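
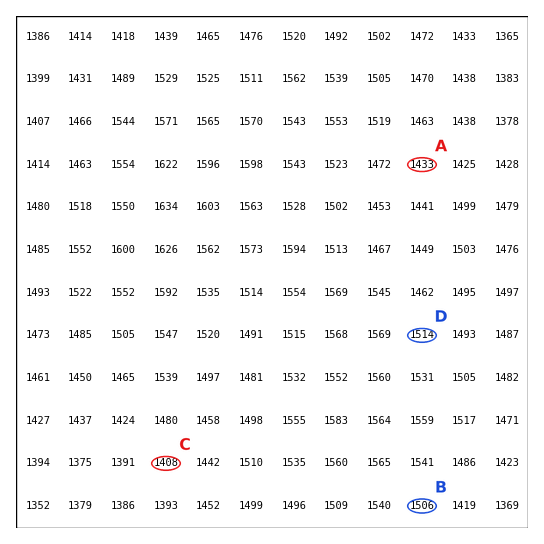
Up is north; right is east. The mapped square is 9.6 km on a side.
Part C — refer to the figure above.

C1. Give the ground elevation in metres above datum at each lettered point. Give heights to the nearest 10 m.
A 1430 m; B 1510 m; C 1410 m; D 1510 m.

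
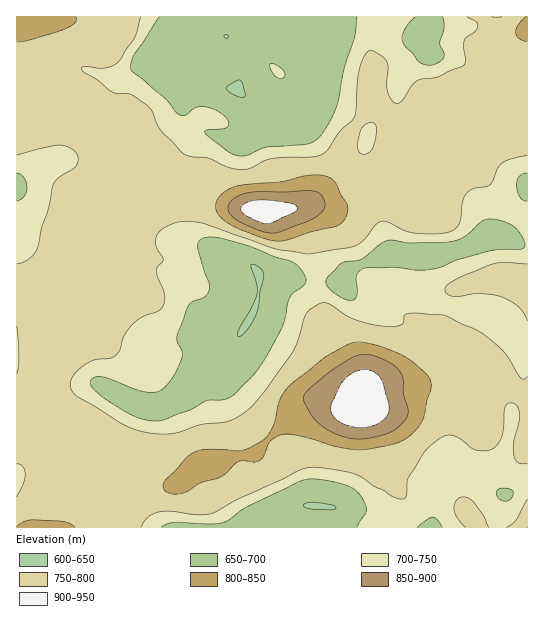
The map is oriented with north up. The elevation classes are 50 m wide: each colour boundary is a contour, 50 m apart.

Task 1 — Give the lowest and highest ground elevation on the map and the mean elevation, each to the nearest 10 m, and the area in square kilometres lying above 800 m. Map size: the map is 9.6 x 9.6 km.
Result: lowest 650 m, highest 920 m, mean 750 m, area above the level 8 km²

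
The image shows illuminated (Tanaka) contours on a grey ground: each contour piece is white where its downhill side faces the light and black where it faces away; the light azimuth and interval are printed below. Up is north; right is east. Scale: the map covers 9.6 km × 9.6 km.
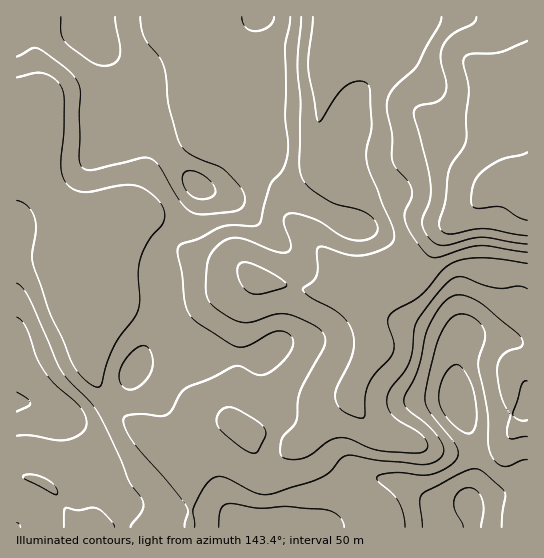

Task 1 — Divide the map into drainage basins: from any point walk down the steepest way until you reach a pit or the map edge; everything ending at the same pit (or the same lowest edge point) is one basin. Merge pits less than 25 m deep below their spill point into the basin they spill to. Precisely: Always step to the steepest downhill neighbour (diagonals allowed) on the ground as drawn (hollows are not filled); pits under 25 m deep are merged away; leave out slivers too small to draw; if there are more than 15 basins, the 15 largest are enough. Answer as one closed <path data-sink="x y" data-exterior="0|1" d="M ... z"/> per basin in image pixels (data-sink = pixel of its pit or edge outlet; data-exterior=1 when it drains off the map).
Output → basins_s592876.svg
<path data-sink="527 182" data-exterior="1" d="M527 16l-511 1 1 22 6-3 39-4 19-5 8 0 12 19 31 35 1 9-8 24 25 11 7 6 18 30 24 26-2 12-8 19-21 20-7 11-2 9 0 27 4 22-2 12-37 70-11 11-19 13-16 6-13-2-38-14-11 0 1 125 511-1z"/><path data-sink="90 301" data-exterior="0" d="M89 27l-8 0-19 5-39 4-7 3 0 363 17 2 24 11 17 4 20-6 19-13 14-15 34-66 2-12-4-22 0-27 2-9 7-11 21-20 10-24 0-7-24-26-18-30-7-6-25-11 8-24-1-9-31-35z"/>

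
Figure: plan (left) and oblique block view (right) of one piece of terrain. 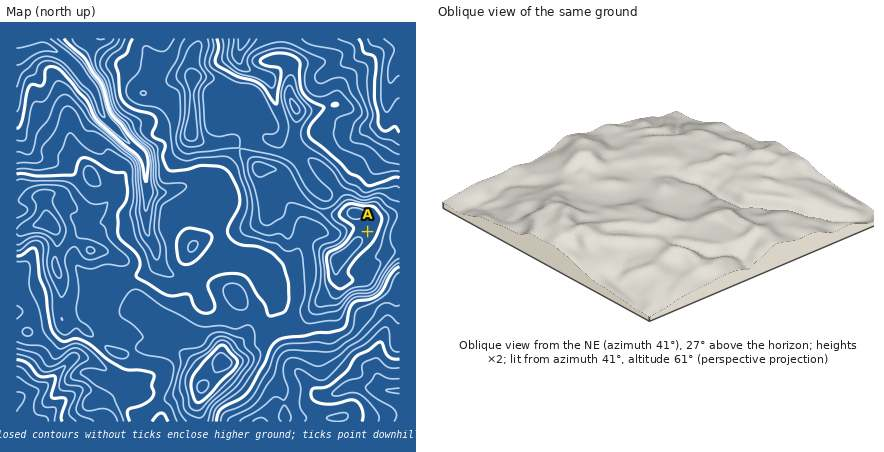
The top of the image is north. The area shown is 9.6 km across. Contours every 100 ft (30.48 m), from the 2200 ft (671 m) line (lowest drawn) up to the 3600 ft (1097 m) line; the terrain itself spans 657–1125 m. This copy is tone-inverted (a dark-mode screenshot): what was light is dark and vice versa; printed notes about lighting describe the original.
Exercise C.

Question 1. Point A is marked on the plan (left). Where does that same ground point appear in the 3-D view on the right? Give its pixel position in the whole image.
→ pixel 563 226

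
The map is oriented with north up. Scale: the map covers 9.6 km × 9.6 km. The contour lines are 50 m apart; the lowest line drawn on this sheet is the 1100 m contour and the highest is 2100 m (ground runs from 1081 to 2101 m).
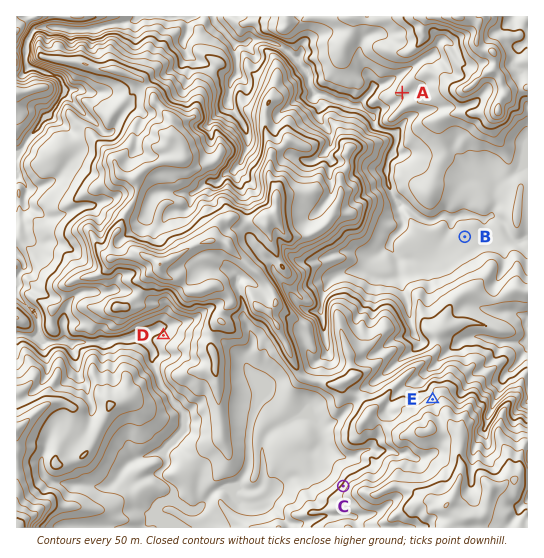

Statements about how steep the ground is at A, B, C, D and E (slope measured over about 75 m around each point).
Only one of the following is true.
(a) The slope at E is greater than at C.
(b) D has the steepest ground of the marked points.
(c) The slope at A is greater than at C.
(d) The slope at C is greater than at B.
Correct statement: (d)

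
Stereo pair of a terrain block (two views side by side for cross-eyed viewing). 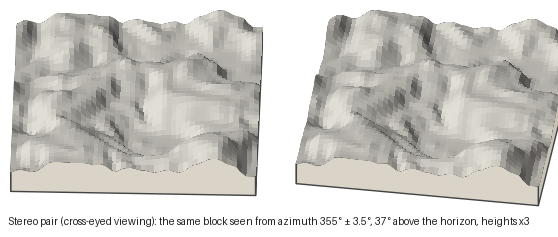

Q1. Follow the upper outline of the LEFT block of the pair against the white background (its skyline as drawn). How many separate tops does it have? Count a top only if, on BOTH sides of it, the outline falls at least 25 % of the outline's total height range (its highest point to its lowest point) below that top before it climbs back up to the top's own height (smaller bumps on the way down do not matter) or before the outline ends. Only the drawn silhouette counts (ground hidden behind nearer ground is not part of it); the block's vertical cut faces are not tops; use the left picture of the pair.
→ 0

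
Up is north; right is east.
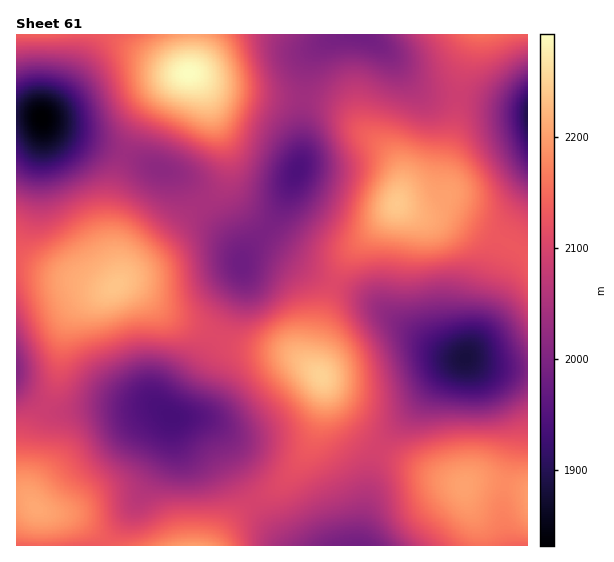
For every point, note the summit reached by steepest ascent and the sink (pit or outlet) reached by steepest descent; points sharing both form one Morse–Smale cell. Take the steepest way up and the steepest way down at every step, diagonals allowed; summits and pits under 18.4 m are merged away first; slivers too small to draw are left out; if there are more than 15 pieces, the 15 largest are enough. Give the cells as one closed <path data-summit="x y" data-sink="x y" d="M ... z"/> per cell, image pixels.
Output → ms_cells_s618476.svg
<path data-summit="189 73" data-sink="42 119" d="M193 34l-176 0-1 81 23 2 11 9 19 9 49 16 39 18 16 4 12 6 18 24 7-4 13-14 4-10 1-14-3-14-17-50-8-14-11-10 4-21z"/><path data-summit="115 285" data-sink="42 119" d="M29 115l-13 1 1 147 78 24 15 2 9-6 27-24 48-49 9-6-11-17-11-10-24-8-39-18-49-16-19-9-8-8z"/><path data-summit="397 204" data-sink="465 359" d="M398 205l-50 51-9 16-4 12 32 14 35 27 44 29 12 4 8 0 25 9 36 2 1-114-75-40-34 0z"/><path data-summit="321 376" data-sink="171 416" d="M218 337l-3 0-36 58-8 16 0 5 32 5 13 11 19 41 16 27 4 2 24-16 10-10 18-24 8-16 6-23 3-16-1-18-12-12-18-12-59-10z"/><path data-summit="397 204" data-sink="298 171" d="M313 99l-10 1-2 60-4 12-20 43-29 36 11-6 8 1 47 29 20 8 14-27 48-49 5-19 0-11-9-21-27-23-20-22-12-6z"/><path data-summit="115 285" data-sink="171 416" d="M122 283l-37 18-13 12-7 15-8 52-12 25 2 4 7 2 19 0 13-2 52 0 13-3 20 9 8-20 37-59-50-22-27-23z"/><path data-summit="35 508" data-sink="171 416" d="M151 406l-13 3-52 0-13 2-19 0-9-4-12 21-4 15-2 48 5 13 9 7 34 7 32 24 30-41 23-38 7-16 5-30-10-7z"/><path data-summit="465 485" data-sink="465 359" d="M466 358l-13 7-16 14-21 28-31 32-5 10 57 28 26 9 10-4 22 0 32 8 1-121-37-2z"/><path data-summit="397 204" data-sink="362 36" d="M361 34l-14 0-14 4-11 5-10 10-7 18-2 28 22 3 16 7 51 47 9 21-3 28 9 2 22-1 9-5 5-6 1-27 9-35 6-36-25-2-12-4-15-14-12-17-14-14z"/><path data-summit="321 376" data-sink="465 359" d="M338 285l-5 0-8 22-10 41 0 17 17 35 16 24 14 14 17 11 6-10 31-32 21-28 16-14 11-6-21-6-76-55z"/><path data-summit="189 73" data-sink="298 171" d="M195 75l-2 1 7 7 8 14 17 50 3 14-1 14-4 10-19 19 32 40 6 17 6-12 29-34 23-50 3-65-2-2-22 0-49-7-15-4z"/><path data-summit="193 545" data-sink="171 416" d="M174 417l-3 3-7 35-27 46-30 42 4 3 103 0 19-27 20-16-18-30-19-41-13-11z"/><path data-summit="397 204" data-sink="527 116" d="M462 97l-3 0-2 4-2 26-11 41-3 29-16 10-24 0 18 8 34 0 74 39 1-142z"/><path data-summit="321 376" data-sink="359 545" d="M323 381l1 16-3 16-6 23-8 16-18 24-10 10-26 17 18 25 16 18 73-1 9-68 10-28-17-11-14-14-16-24z"/><path data-summit="115 285" data-sink="298 171" d="M203 203l-9 7-48 49-26 24 19 8 27 23 49 21 21-38 5-14 2-14-2-13-5-12z"/>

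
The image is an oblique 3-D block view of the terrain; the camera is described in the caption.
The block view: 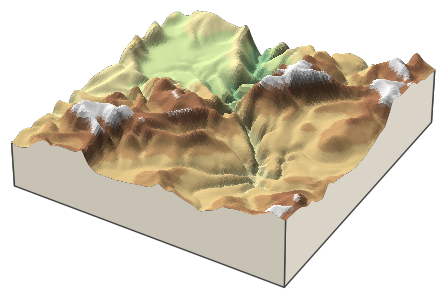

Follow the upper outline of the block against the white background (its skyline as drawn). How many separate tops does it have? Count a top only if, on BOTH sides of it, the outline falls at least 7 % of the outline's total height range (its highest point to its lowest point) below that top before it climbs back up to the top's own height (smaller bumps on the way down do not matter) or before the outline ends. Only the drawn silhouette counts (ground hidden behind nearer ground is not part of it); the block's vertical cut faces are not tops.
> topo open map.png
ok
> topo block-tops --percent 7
3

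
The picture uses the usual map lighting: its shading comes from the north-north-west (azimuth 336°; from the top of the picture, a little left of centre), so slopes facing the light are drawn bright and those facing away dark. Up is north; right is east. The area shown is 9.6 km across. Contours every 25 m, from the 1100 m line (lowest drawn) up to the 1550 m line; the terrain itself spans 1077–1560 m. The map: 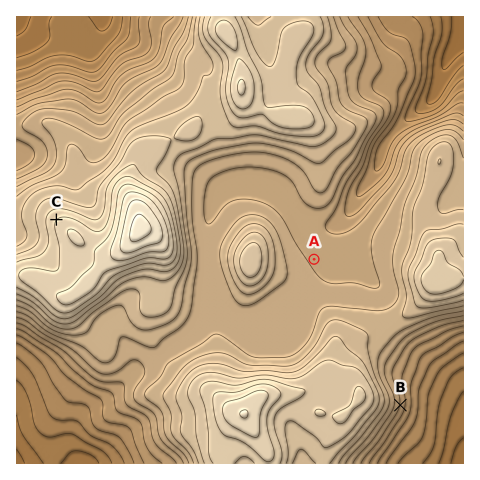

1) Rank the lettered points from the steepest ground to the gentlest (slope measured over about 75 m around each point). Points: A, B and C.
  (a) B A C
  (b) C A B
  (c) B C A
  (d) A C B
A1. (c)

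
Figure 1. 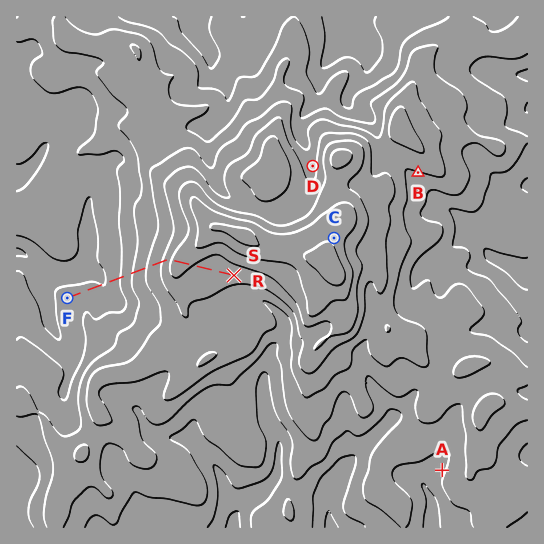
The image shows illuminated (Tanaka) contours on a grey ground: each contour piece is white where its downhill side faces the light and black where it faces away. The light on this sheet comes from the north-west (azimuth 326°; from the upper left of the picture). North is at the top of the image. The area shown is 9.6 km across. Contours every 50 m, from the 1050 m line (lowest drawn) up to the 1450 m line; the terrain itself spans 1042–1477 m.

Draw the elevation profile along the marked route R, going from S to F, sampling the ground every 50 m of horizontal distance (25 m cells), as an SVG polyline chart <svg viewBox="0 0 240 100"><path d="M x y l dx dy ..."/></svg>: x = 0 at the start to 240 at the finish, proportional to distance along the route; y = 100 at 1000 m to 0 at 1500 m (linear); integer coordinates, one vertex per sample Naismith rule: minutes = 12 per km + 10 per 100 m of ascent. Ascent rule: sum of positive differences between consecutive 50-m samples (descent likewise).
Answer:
<svg viewBox="0 0 240 100"><path d="M0 34l4-1 3 0 4-1 4 0 3 0 4 0 3 0 4 0 4 1 3 0 4 1 4 0 3-1 4 0 4-2 3-1 4-2 4-2 3-1 4-1 3 0 4 1 4 2 3 3 4 3 4 2 3 3 4 2 4 3 3 1 4 2 4 1 3 2 4 1 3 1 4 2 4 1 3 2 4 2 4 3 3 2 4 2 4 2 3 2 4 2 4 2 3 2 4 2 3 1 4 1 4 1 3 0 4-1 4-1 3-1 4 0 4-1 3 0 4-1 4 0 3 0 4 0 3 0 4 0 4 0 3 0"/></svg>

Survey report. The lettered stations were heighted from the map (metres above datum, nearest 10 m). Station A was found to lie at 1140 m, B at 1250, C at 1440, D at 1290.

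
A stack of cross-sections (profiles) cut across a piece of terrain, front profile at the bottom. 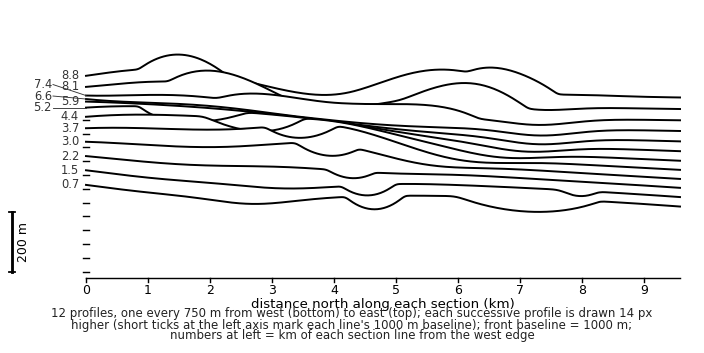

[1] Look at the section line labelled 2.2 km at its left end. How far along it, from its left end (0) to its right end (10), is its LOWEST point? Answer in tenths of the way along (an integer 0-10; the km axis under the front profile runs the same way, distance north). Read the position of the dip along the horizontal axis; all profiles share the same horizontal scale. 10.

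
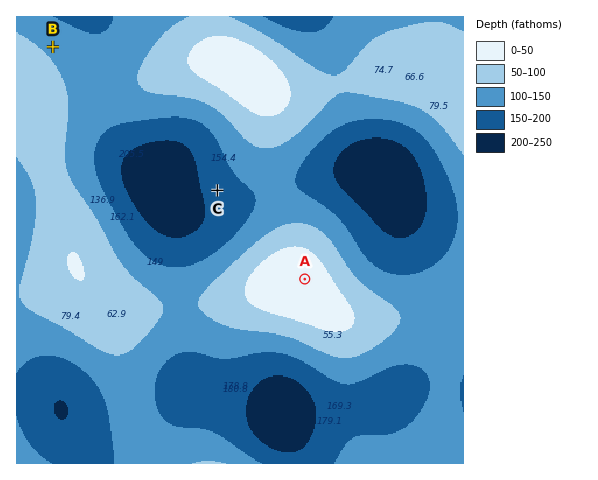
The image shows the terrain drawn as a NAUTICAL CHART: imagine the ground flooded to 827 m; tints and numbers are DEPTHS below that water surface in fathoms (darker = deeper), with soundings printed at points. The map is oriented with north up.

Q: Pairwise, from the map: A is higher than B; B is higher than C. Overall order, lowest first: C B A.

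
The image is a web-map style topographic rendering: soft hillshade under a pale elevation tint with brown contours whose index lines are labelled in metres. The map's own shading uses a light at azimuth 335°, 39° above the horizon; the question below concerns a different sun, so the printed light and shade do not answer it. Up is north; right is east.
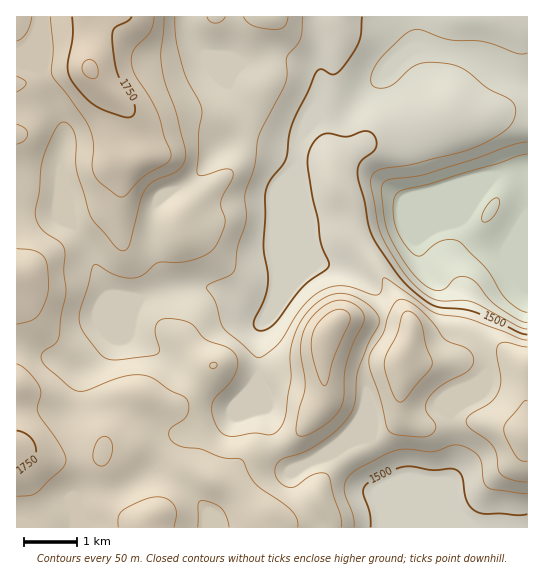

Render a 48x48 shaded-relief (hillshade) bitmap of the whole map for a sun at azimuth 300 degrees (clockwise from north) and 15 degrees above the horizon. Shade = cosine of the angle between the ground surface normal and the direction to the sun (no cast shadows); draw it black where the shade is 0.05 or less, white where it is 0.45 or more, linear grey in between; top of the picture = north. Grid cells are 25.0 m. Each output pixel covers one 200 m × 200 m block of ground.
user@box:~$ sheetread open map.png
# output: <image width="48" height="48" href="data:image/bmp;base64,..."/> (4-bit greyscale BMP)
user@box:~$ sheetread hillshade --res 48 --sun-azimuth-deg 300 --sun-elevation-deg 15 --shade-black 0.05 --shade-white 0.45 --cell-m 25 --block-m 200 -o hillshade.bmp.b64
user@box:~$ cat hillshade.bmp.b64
<image width="48" height="48" href="data:image/bmp;base64,Qk32BAAAAAAAAHYAAAAoAAAAMAAAADAAAAABAAQAAAAAAIAEAAATCwAAEwsAABAAAAAAAAAAAAAAABEREQAiIiIAMzMzAERERABVVVUAZmZmAHd3dwCIiIgAmZmZAKqqqgC7u7sAzMzMAN3d3QDu7u4A////AIh3d4mruoZEVomZiHZmZTI2iIiIiId3d3d3eJmqu5dUVomZmHd3ZTNGiIiIiId3dmZmeJmZvLl2Z3iIiIiZZDNXiIiIiZhmZlVFZ4iImrqHeHd3d3m6cyNXiIiIial2VVQ0Voh2aJmIiYd3Zmi7lSI1Z4h3ibuoZWVEVoh2VniImYh3ZVaKqFMjRWd2eKzKh2ZVZ4h2ZWeImZmYZVVWiIZDM1ZVV5rMqHZVaJmHdmeIiImph4ZDR4h2REVURnmrqXdmeamHd2d4h3i7qbpzE2iIdlVUVniqqYdmeaqYd2d3dlabu822ICaJqGZmaJmrqndmeJmYd2Z3ZTWJmt7ZUQN5uWVniaq7umZWeJmYh2d3ZDR4ic7rhBFquVRXiJq8u1VWeJqpmHd4dTJHib3slSJaylM2eIiru1VmeJu7qYeJh0IliaztlSJqymM0V3ibu2Znd4q7upiaqGMkeazdlBJrynVERWeau2Znd3iaupmaqoU0er3tlBFs23VVZmeau2ZmZmeJqpmZmphVi979lRBL7YVWd3ibu2ZVVmd4mqmYiIh3m+//piAo76VGiIiqqmZURWeIiamYdmdmiu//xzEEvsZGiZmZiGZDNFeIiamZhlVmeL//+2MknsZYqpmHd2ZDM0eIiZmZh2ZmZ53//6ZWrbZpy6h3d2ZDM0Z4iIiJmHZmVorv/9l5vJVqzKdmd2VDNEVndmZ3h3ZmVnit/sqaqFR6u5ZWd3ZDRFZ3ZVVWZmZmVniJu7qqhTWKqoZWeIdTNGeHZVVVVVVVZniImZmpUjaaqYdniJhlRGiYZWd1VVREZ4iIiZmXMkeqmHd3iJmHZWiYVWiGVVQzV4iImZh1IliamHZniIh4d4mXVHmXZlQzRoiImZhiE2iJmIdmeHdniZmXQ3qoZmUyNoiImZdBA3iIiJhlZ3ZniaqXQmq4dmZDRoiJmYdAA3iIiJl1ZnZWirqXQUi6hmVDRoiJqXYwA3iIiImXZnZWirqXQBWJmGQzNniJqXUgEkZniIiYZnZWm7qHUQE1iZYyJHiKqXUhIzMzVniIdmVWm8uYZBERSKljJGeKqXUyMzMhEjVndmVGnMuphlQhFYqGRFeKqXZURVVDIREjRVQ1i8ypiGVCJGiHVFaJqYh2ZmZmUyERI2U0e8uoh2VDNGd3ZFZ5mZmHd3d3dlQzM3ZEerqYdlVERWZnZEV4iImYd4iId2ZVVYdleqmHdVREVmZ3ZURoh3iZiJmZh3dmZndmiqh3ZVVVVnd4dURXh3eJmZmZh3d3d3dnmph2VVVVZneIhkNGd2Z4mZqpmHeIiHd4q5dlVVVVZniJh1RFd2VniZmZmHeIiIiKzJZERWVVV4iJiHVFd2RXiJmZmIeIh4iL3adDRVVEV4iIiHVFd2RGeImYiIiIh4iL3bhTNEREZ3eHd3VFeGRFZ4iIiHeId3iKzKhlMzI0Z3d3ZmVEeHVFZniId3d3d2eKuph2UyEUeHZ3dlQ0eHVFZneIh3d3d2eKuoiHZBAViHZ4h1MleHVVZneIh3d3dw=="/>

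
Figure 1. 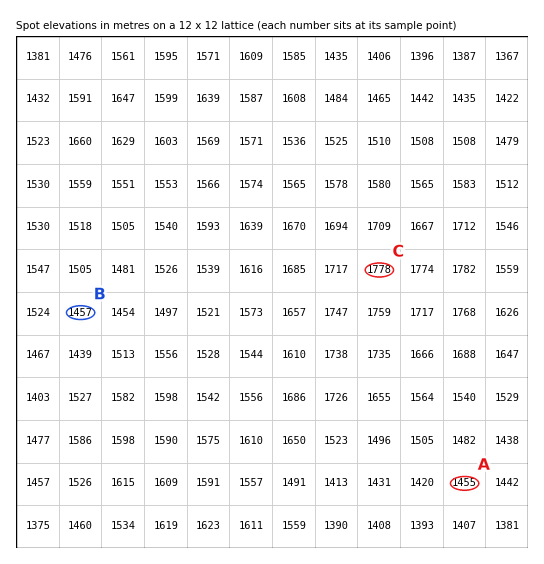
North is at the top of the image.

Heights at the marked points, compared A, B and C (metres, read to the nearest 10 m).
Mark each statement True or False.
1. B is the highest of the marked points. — False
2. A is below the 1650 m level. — True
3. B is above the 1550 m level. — False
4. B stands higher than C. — False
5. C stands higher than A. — True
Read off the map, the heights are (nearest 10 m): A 1450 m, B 1460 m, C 1780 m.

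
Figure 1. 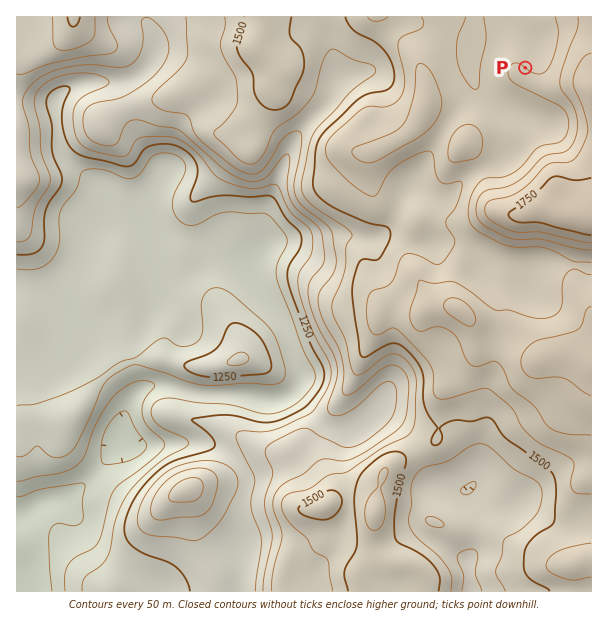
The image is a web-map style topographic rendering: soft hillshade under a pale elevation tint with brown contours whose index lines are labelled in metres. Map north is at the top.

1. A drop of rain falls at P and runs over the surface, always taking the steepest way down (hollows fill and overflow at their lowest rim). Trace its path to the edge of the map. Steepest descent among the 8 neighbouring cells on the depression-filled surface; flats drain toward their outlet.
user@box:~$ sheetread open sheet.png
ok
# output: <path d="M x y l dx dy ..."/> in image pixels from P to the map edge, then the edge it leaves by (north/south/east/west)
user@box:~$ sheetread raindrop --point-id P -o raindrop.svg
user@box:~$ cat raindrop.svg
<path d="M525 68l9-9 0-20-18-16-37 0-3-3 0-3"/>
exit: north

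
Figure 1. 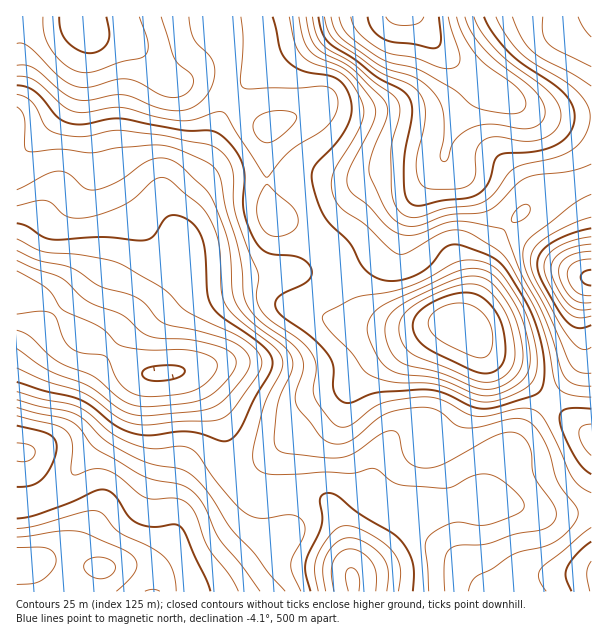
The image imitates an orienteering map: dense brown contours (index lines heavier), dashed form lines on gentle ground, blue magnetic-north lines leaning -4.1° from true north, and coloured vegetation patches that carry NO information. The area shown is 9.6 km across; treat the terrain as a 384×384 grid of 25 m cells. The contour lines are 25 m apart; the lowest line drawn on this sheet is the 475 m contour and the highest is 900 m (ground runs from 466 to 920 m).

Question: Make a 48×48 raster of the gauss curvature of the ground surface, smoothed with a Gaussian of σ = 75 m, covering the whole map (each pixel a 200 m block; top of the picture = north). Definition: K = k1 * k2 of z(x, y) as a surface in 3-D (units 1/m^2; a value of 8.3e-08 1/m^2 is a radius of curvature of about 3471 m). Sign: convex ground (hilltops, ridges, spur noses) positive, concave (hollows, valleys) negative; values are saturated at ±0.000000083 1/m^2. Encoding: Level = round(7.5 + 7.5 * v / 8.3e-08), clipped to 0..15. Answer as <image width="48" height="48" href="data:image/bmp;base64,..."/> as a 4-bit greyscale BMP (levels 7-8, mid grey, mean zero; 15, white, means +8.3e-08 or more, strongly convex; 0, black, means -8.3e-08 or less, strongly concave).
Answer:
<image width="48" height="48" href="data:image/bmp;base64,Qk32BAAAAAAAAHYAAAAoAAAAMAAAADAAAAABAAQAAAAAAIAEAAATCwAAEwsAABAAAAAAAAAAAAAAABEREQAiIiIAMzMzAERERABVVVUAZmZmAHd3dwCIiIgAmZmZAKqqqgC7u7sAzMzMAN3d3QDu7u4A////AHd3d4mHdniHeId3dmeZmYd3eIiHd3d3d3iHVr63VniHeIeHUzjv24d3eIiHd3dmeImHVr7IVniHeHd2Ujn/+4d3eIiHd3ZmiXiXZniHZnh3eHdmdmfP2XZmeIh3eHd3iHd3d2Z4d3d3eId3m5U2d2VFeHeIiIiZd5h3eIeJiHiYeId3m6QBV3ZWd2eIh3iqdpmHd4iIiIq4d4iIeHU0eId5l2eIiImYZXdnh3iHd4q4d4iIdmiHiIeJh2eJmIiHZnZXmHiHZniHd3d3dnmXd3Z4dmeJiId3d4hmh3mXd3ZXiHZnd3iGaId3d3iId3Z3d5qHZViHeHZnh2Z3h3d1aIeJiHh3d3d3d5y4ZEZ3d3iHdmaJh2eHaHeKqId3eImHiZzKdUZ2ZnmXVmeJh2aJd4d5mHd4qqqIqXmqqXZmZomWVWd3d3eaiJh3dkNHvLl4qXd5q4d4d4h2VWd3Z4iJh5qImVEEi5U2mHiHiHiamIh3Zmd4dniZdnma7pIUZjABeHiHdleruYmZh3d4h3iZdEZ63ZaKhAAAaHd3dUWbypq6mIiHd3iIZDVmd3nv5xAEqXd4h0Rpqpq6qqqYdVZnZVeFRWn//HQ3yneJmGVWeImqrNypdUVnd2iHZ3i+7KdnmXd4mYZVZ3iYm9yXZVZ3d3iHiYiaqphkNmZ3iZh3eId3d4iHZWd3ZmeIqpmrqYhRAmZmeIiHiIdmU0e8mHd3ZVaK3sq9yphQAGZmZ3d3eIh1M1ndqYd3dTRq7+zMyphkJHZnd4h3h3d2RYqpiId3ZDNHrMzLqYiL/XaJiIh3h3d3Z4dmeHd3ZWiZh4rMl3if/3Z3dnd3iId3d3VFiHd2Z5zdpUaZZFnP/3h3ZneHeId4iGQ1iHd3eImqhBE0AAbP/nqod3d3d3eImGVnd2eIh3U0eFNEAAFquWiph3d3d3iJqXeqhmd4iGIBbel2IANFVmeIiHd3d4iamIrcl3Z3iGV3e+kyNXhlVmd3eId3eIiZdpu6mId3h2n+hoYgSKl2ZneIiIh3eIeHVZqIiHd4dlnbZHmFaah3d3d3iIiHeId3Vndmd3d5hleYd63ZeJh3d4d4h4iIiZh3eHRFd2Z5l3d4mry4Z6l3d3d4h3d3eah3moQ1iHVoh3eJqpiGRYh2Z2Zohmd2aahnmoZmiHd3d3d5mXaJZXd2ZlVXdmiHaJdnh3m5iHeId3d4d2V6l4mHZnVWd3iYd4dmVGrLh3iJh3d3dmVoiJqodpdVd3iHd4h1M1iqh4mZmHd3ZmVXiJqpdrt2eIdmebuWQ1d4h4rKdmd2Vnd5qpmYZpqHiIdmeby4Zmd3d4z+YjV3VXeL3Kh3ZmZ4mYd3d4q5d3d3dmz/cjVnZVVpqodmZ0R5mYh2ZmeId3d3ZCb/hphmd1I1Z4h3d0N5mZhmd2eHd3d2UgBYaMtmiWNFaKuoeFR5mZh3iHiHd3d3UgF5isp2iGVnibuod2V5mZh3iIiId3iIdTfvu7mHdmaIiImHd3d4mId3d4d3d3eIh2nMmJmHZmiIh3iHdw=="/>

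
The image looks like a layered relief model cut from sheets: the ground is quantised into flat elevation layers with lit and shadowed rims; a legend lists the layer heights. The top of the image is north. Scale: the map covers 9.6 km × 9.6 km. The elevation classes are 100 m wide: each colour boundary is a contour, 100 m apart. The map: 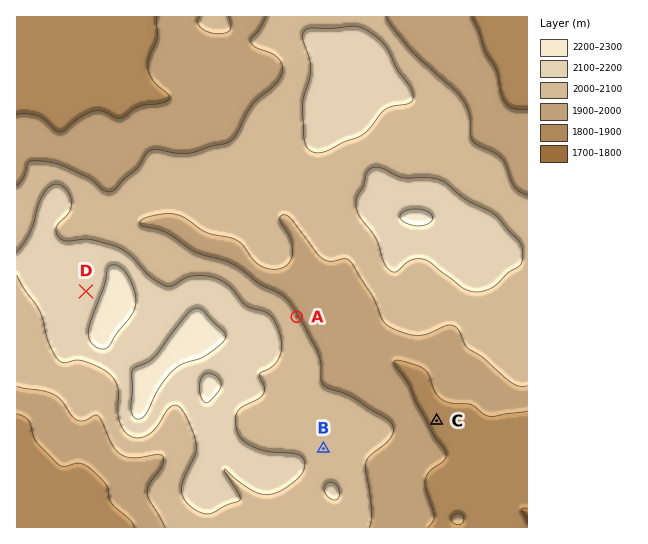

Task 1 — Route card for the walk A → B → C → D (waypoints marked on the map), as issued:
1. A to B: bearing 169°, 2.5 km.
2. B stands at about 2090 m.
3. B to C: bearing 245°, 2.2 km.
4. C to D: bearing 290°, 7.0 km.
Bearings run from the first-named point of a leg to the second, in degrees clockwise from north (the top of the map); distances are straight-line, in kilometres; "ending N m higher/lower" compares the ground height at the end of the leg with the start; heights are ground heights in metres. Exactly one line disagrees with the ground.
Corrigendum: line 3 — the bearing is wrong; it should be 076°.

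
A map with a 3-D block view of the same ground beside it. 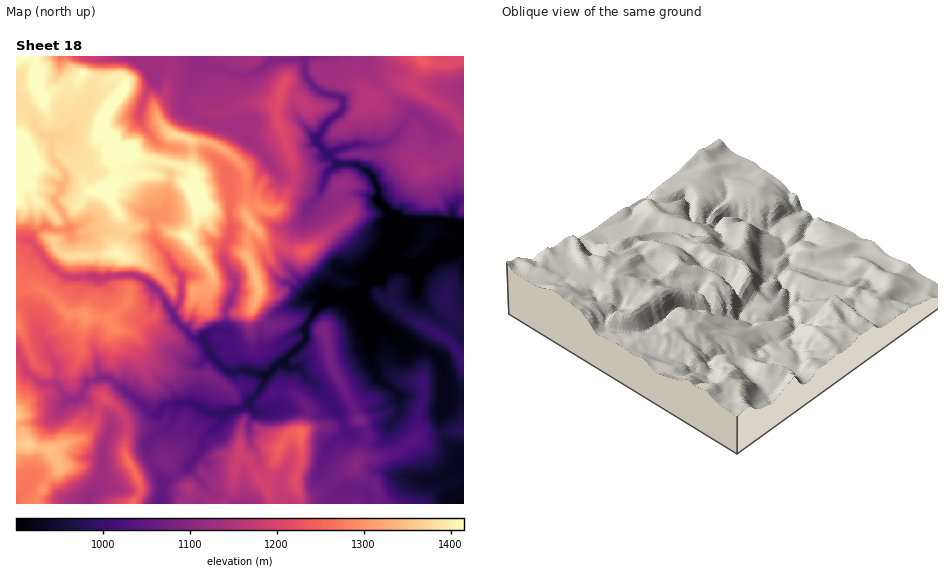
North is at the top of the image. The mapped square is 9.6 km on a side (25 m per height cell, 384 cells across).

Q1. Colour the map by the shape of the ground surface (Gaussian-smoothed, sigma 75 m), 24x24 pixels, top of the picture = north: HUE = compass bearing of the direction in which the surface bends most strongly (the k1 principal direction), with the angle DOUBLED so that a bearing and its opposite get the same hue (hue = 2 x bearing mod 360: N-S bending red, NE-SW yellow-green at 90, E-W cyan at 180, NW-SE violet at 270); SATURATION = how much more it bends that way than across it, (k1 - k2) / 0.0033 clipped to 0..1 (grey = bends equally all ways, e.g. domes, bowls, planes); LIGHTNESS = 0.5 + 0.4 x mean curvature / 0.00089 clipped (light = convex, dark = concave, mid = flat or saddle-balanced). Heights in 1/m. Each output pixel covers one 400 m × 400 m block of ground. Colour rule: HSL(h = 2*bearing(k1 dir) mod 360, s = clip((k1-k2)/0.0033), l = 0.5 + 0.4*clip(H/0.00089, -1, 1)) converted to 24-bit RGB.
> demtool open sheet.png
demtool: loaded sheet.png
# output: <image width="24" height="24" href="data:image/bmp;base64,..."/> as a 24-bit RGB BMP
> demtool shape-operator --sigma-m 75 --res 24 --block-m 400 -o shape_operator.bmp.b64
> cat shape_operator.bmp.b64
<image width="24" height="24" href="data:image/bmp;base64,Qk32BgAAAAAAADYAAAAoAAAAGAAAABgAAAABABgAAAAAAMAGAAATCwAAEwsAAAAAAAAAAAAAaHmK1KGOPE8zS3NfUp2QQm2i9dO0GitQbm6qjruxfF2fp314YEtrjLR6i16EY9RscmGJcIaBj2mEk7+WYm6gfXKlo2uUhHSEZnlklU9i2bjHariuOV1wc0Zt2ffUPRtNRZ5hq06CemaauZ6QWoWfpXBmV5aB0Mk1TlF3m3eTeaZ+m5RQVEc8amhPaH1deHiNkYxia6atr8GLrXVQICpUquGuj8Axe1aPnoiOOW1jim+yxpW5WGqttH6NTXKG6OSwJThReJGYvZyvpYu/ooa3eYySeJ6RZW14rdXQRX+216zY4sPdKDtupcxplz5vV4B2jHmBlneMN2hOuXJVXy+yrb7U06vj8e7ZLzlfTHVYnZhQTn91lWqXwqm0amGhnWydor9xKUQ4OGA5rXp5ulGKVbdbfHe4Y0qDdIyYf6Cei1NEJXRGg+dfTV0eU38m6XVXg0awdzmGwN+3e1CHSGhtwb+KQkBin5R8waGZiWCYN2JESF0p17Kpi9W/RhgsmppVUXE8a1E6l2lrhsB4EEgtuIGWWX6Ak8OUeEZ0irBmZat8dXeqTEFnwq+CTl5/fZBqpIJSg0U0lkiQMJhNfZ4jRhIXcpmCjq+KfISgb3mkoMrHbo/GvnnHMnuHmay8fURZdExgq9iqaH2GZTlSd2yrsMunXFOPolhanDpvi766Yk6Iz7CpTTmId6maf6OKfZyQlm50R55nmC4whD8zilc9TqJAMFoglViUqMCQeqt2aFNuYmWSaIV2nqN5gkN0uZhsWLdsa01wdo6Bs6OGZU+Mm59/e6Z7gGR3grWXa61EVzZvgXOWrZJtnXNnS7eoGi9v1t+taYl1VU5pepJ1d2NoaU4/j1lOfcaleamtaFx6lnd4pJWFY4OclLSvnnWVhbmUiA562iUMGlMPJREOs9gyP6GNxZnYBT9j7evejGumX1N2fVxYgFNjmMXHfaq5hV9fg1tiaGR8irqph4mucG2OpXqMgKqM0qBzHAAz8eDa8O3bAB1/9dbcMp5sEUIYpzWlQ4Qjm01hcUJypH6LjsGqbVeElmRqepaKeniWkrKvb5OicJ+odVmpnJvG2buoMwAeQP/659235tG+BRIu49SewerjzzTVLVAsXF89r7NUM5CZg4DFvq6fNTptqKaadXWbe4yDjlNHVBsPWFUVR0EOU1cBdFsA0frsVhRUX20v3PbQIggr0Pa/mCpehiyHy7F5J2tPa3hMiYpYLFtAtJNDGFEyrpWssomsmH9xZhVW1/TvvLHilpDSxdHhqr/Kdj9pXzZZrOSwtDlKJDWX4+erp0qDOEDJ7dvwu3jIOHdadI5+ZYaLVV6tyZm/KHMkaXUnPDYfK+ZLgHApfWxMfYdrkYRVs5pjOip/pLza3ayTspRBFyo10rl9X8OGNWg4TWVJ2Zm7y5C6QHZTYYp7TER7h49wpX2cjGGwfIu3f87Ioj7OYqxnalhSqdGddldJTmNyUDxCwJN4x9rAGBprx+ClzV2+kcq6LElRfYNtwpWozc3oViOkWC0kpXE3iqYwJYTRcp+alLB3PVaKtoeji5q6qYltenpeX29XQzZRyeHAkL+GLyZRnKx2Ypxyx3iSS3iGNzeXna1uzbFhHAgrwaa/k7Orv5m7QmORnIpxh5RePEtwh6V4fXFXpXZ6qoGygn66QYefu9OqlVKdVj5ghc1/ckigkFNEsKeTEl1k6N7t0zuVTBBQjamRnKmfjoWceneZmruwZFycdWGdgnKEjWSNrrCAcrqagpvPTWbKxrNXSBovr+ndmIHMSiBGrsSZi7OgbR93qm8ApRz0ksPXj6Gjg5SDhnmJln+Ws6GKbENndIRtb2OAba17e9Ws1JLPKQobivPt0ub5pcj0lyoyWCs8gmqHusyikIo4jBKcisI7U2knWXtFWodalpODdGh4knZlhlxVl3VpdH+FXW5318aeZoc2FQ0m0/XRPHAlLRoQZEQtfm1gZGFskJhpoLx0tjVwDmhG202erI+qh4+WYISBhnRddFZYiK2Zd1p0pbmUaW58b396WpJv67u9CSot5fCpWzZbdn6LfH2IgnmQfneijIu2rV9zm87JyXrhBQoww7qZiIiVgVhsYJOTjbu1cn2Lbl+Uebd1hGKsioixd4q3xNjpwcTtMxtCnnV2bnZ7gYeGeIyEZH91ZGeN49XLWBtltzpNf6TAgqSKhWR+hH+jrqVwaGJLaG1TUaF/sceIFG5NZdIMPHAJurkTWA4ec2R5k455cHJ7hXhuiGppk5ptMWVBurQ1VyB3oKR1hnxyem5uiWyCimF5tJWRfYOmkoGr"/>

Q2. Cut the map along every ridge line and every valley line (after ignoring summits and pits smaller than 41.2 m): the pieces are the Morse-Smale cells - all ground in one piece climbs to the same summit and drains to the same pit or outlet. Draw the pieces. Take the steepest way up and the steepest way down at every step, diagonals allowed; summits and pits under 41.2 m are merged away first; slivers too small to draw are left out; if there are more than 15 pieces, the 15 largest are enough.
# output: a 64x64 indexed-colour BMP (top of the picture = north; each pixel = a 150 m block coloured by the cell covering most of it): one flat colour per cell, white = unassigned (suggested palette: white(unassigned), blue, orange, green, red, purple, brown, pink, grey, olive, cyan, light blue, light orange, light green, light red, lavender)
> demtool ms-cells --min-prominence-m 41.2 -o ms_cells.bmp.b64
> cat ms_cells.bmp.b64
<image width="64" height="64" href="data:image/bmp;base64,Qk12CAAAAAAAAHYAAAAoAAAAQAAAAEAAAAABAAQAAAAAAAAIAAATCwAAEwsAABAAAAAAAAAA////ALR3HwAOf/8ALKAsACgn1gC9Z5QAS1aMAMJ34wB/f38AIr28AM++FwDox64AeLv/AIrfmACWmP8A1bDFAJmd3d3d/////u7mZmZmZmZmZmZmZmZhERERqqqqqqqqmZ3d3d3f////7uZmZmZmZmZmZmZmZmYRERGqqqqqqqqZmd3d3d3////u5mZmZmZmZmZmZmZmYRERGqqqqqqqqpmZnd3d3f///u7hZmZmZmZmZmZmZmYRERGqqqqqqqqqmZmZ3d3d///+7hEWZmZmZmZmZmZmZhERGqqqqqqqqqqZmZnd3d3f/+7uEREWZmZmZmZmZmZmEREaqqqqqqqqqpmZmd3d3f//7uERERZmZmZmZmZmZmYREREaqqqqqqqqmZmd3d3d///u4REREWZmZmZmZmZmZhERERERGqqqqqqZmZmd3d3f/+7hERERFmZmZmZmZmZmYRERERERqqqqqpmZmZmZ3d//7uEREREWZmZmZmZmZmZmEREREREaqqqqmZmZmZnd3f/u7uERERFmZmZmZmZmZmZhERERERERERGZmZmZmZ3dD+7u7hERERZmZmZmZmZmZmEREREREREREZmZmZmZmdAAAO7u4REREWZmZmZmZmZmERERERERERERmZmZmZmZAAAAAi7hEREREWYRERERERYRERERERERERGZmZmZmQAAAAAiIiISEREREREREREREREREREREREREZmZmZIgAAAAAiIiIiIRERERERERERERERERERERERERmZmZIiIAAAIiIiIiIhERERERERERERERERERERERGIiZkiIiIiAAIiIiIiIiEREREREREREREREREREREREYiJkiIiIiIiIiIiIiIiIRERERERERERERERERERERERiIkiIiIiIiIiIiIiIiIhERVVVVURERERERERERERERGIiSIiIiIiIiIiIiIiIiIRVVVVVVERERERERERERERGIiCIiIiIiIiIiIiIiIiIiVVVVVVVREREREREREREREYiIIiIiIiIiIiIiIiIiIiAFVVVVVVVRERERERERERiIiIgiIiIiIiIiIiIiIiIiIABVVVVVVVEREREREREYiIiIiCIiIiIiIiIiIiIiIiMwAFVVVVVVUREREREREYiIiIiIIiIiIiIiIiIiIiIiczMzVVVVVVVRERERERGIiIiIiIgiIiIiIiIiIiIiIidzMzNVVVVVVVURERERiIiIiIiIiCIiIiIiIiIiIiIid3MzM1VVVVVVVVERERGIiIiIiIiIIiIiIiIiIiIiIiJ3dzMzVVVVVVVVURERGIiIiIiIiIgiIiIiIiIiIiIiJ3d3czM1VVVVVVVVUREYiIiIiIiIiCIiIiIiIiIiIiJ3d3dzMzVVVVVVVRERERiIiIiIiIiIIiIiIiIiIiIiJ3d3dzMzNVVVVVVREREREYiIiIiIiIgiIiIndydyIid3d3dzMzM1VVVVVRERERERGIiIiIiIiCIiInd3d3d3d3d3czMzM1VVVVVRERERERERiIiIiIiIIiInd3d3d3d3d3czMzMzVVVVVVEREREREREYERGIiIgiInd3d3d3d3d3dzMzMzNVVVVVURERERERERERERGIiCInd3d3d3d3d3dzMzMzPFVVVVVREREREREREREREREYInd3d3d3d3d3dzMzMzPMVVVVVVERERERERERERERERF3d3d3Mzd3dzMzMzMzPMzFVVVVVREREREREREREREREXd3d3czMzMzMzMzMzzMzMVVVVVVERERERERERERERERd3d3czMzMzMzMzMzzMzMxVVVVVVRERERERERFERERBF3d3dzMzMzMzMzPMzMzMzFVVVVVVERERERERREREREEXd3dzMzMzMzMzM8zMzMzFVVVVVVVRERERERFERERERBd3d3MzMzMzMzMzPMzMzMxVVVVVVVURERERFERERERER3d3czMzMzMzMzM8zMzMzFVVVVVVVREREREURERERERHd3d3MzMzMzMzMzzMzMzBERVVVVVVERERERREREREREd3d3czMzMzMzMzPMzMzMEREVVVERERERERRERERERER3d3dzMzMzMzMzM8zMzMwRERVRERERERERRERERERERHd3dzMzMzMzMzMzzMzMwREREREREREREUREREREREREd3dzMzMzMzMzMzPMzMwRERERERERERRERERERERERER3d3MzMzMzMzMzMzzMwRERERERERERRERERERERERERHd3czMzMzMzMzMxERERERERERERERREREREREREREREd3dzMzMzMzMzMRERERERERERERERFERERERERERERER3e7u7MzMzMzMxERERERERERERERERRERERERERERERHd7u7szMzMzMxERERERERERERERERFEREREREREREREd7u7u7MzMzMzERERERERERERERERERFERERERERERER3u7u7uzMzMzMRERERERERERERERERERRERERERERERHu7u7u7MzMzMxERERERERERERERERERFEREREREREREu7u7u7szMzMzMRERERERERERERERERRERERERERERES7u7u7u7MzMzMxEREREREREREREREURERERERERERERLu7u7u7szMzMzMREREREREREREREUREREREREREREREu7u7u7u7MzMzMxEREREREREREREURERERERERERERES7u7u7u7szMzMzERERERERERERERRERERERERERERERLu7u7u7sDMzMzMxERERERERERERFERERERERERERERE"/>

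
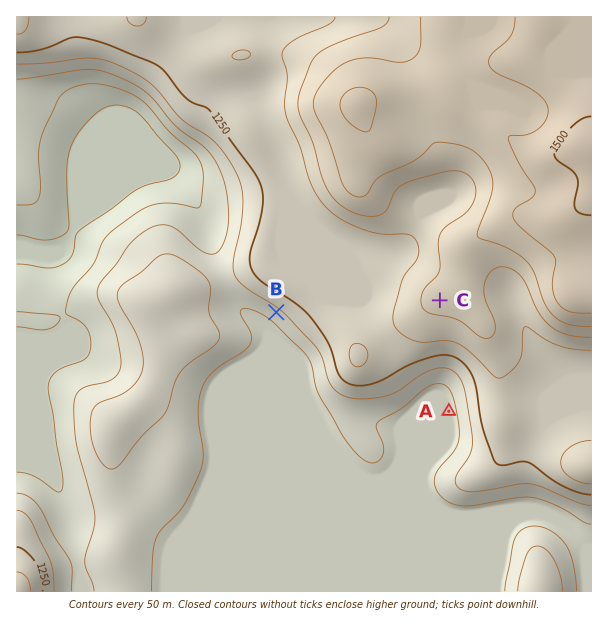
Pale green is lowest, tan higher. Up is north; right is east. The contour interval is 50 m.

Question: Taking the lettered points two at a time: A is lower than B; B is lower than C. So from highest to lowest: C B A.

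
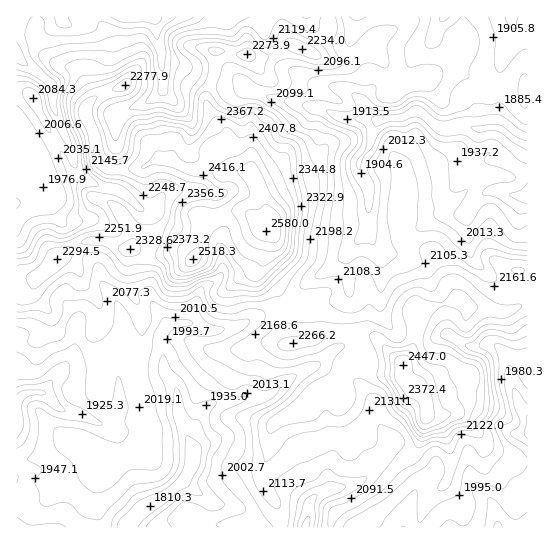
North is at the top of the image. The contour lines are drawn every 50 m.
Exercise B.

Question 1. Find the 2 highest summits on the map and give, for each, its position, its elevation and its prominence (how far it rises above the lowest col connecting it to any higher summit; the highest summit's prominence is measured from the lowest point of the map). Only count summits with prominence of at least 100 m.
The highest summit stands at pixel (265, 231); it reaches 2580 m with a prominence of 787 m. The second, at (403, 363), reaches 2447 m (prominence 263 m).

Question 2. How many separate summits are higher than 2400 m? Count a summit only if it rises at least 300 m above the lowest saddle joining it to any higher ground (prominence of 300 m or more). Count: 1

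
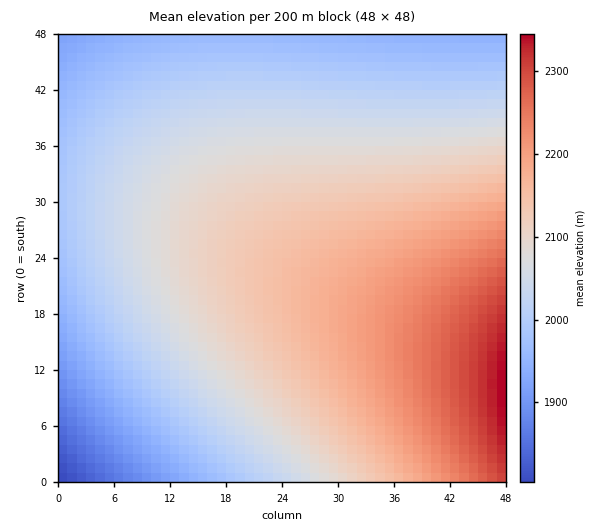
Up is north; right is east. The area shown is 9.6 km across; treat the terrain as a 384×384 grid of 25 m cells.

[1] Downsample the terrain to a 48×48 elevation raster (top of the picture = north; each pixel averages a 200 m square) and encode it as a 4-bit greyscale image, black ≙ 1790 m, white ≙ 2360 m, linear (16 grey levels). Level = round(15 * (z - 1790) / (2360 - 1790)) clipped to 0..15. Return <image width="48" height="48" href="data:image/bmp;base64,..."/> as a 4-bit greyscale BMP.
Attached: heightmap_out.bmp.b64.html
<image width="48" height="48" href="data:image/bmp;base64,Qk32BAAAAAAAAHYAAAAoAAAAMAAAADAAAAABAAQAAAAAAIAEAAATCwAAEwsAABAAAAAAAAAAAAAAABEREQAiIiIAMzMzAERERABVVVUAZmZmAHd3dwCIiIgAmZmZAKqqqgC7u7sAzMzMAN3d3QDu7u4A////AAEREiIzM0REVVVmZnd3iIiZmqqru8zN3hERIiMzNERFVVZmZ3d4iImZmqq7vMzd3hESIjMzRERVVWZmd3eIiJmZqqu7zM3d7hEiIjM0REVVVmZnd3iIiZmaqqu7zM3d7hIiIzNERFVVZmZ3d4iImZmqqru8zN3e7hIiMzRERVVWZmd3eIiJmZqqq7u8zN3e7iIjM0REVVVmZnd3iIiZmZqqq7vMzN3e7iIzM0RFVVZmZ3d4iImZmaqqu7vMzd3u7yIzNERVVWZmd3eIiImZmqqru7zMzd3u7yMzREVVVmZnd3iIiJmZqqqru7zMzd3u7zM0REVVZmZ3d4iIiZmZqqq7u7zM3d3u7zM0RFVWZmd3eIiImZmaqqq7u8zM3d3u7zNERVVmZnd3iIiJmZmqqqu7u8zM3d3u7zREVVVmZ3d3iIiJmZmqqqu7u8zM3d3u7jREVVZmZ3d4iIiZmZqqqqu7u8zM3d3u7kRFVWZmd3eIiImZmZqqqqu7u8zMzd3e7kRVVWZnd3eIiImZmaqqqru7u8zMzd3e7kRVVmZnd3iIiJmZmaqqqru7u8zMzd3d7kVVVmZ3d4iIiZmZmaqqqru7u7zMzN3d7kVVZmZ3d4iIiZmZmqqqqqu7u7zMzM3d3lVVZmd3eIiIiZmZmqqqqqu7u7vMzMzd3VVWZmd3eIiImZmZmqqqqqq7u7u8zMzN3VVWZnd3eIiImZmZmaqqqqqru7u7zMzM3VVWZnd3iIiImZmZmaqqqqqqu7u7vMzMzVVmZnd3iIiImZmZmZqqqqqqq7u7u7zMzFVmZnd3iIiImZmZmZmqqqqqqqu7u7u8zFVmZnd3iIiImZmZmZmaqqqqqqqru7u7vFVmZ3d3iIiIiZmZmZmZmqqqqqqqq7u7u1VmZ3d3iIiIiJmZmZmZmZmqqqqqqqq7u1ZmZ3d3eIiIiImZmZmZmZmZmaqqqqqqq1VmZnd3eIiIiIiJmZmZmZmZmZmZqqqqqlVmZnd3d4iIiIiIiJmZmZmZmZmZmZmqqlVmZnd3d4iIiIiIiIiIiJmZmZmZmZmZmVVmZmd3d3eIiIiIiIiIiIiIiIiJmZmZmVVmZmd3d3d4iIiIiIiIiIiIiIiIiIiJmVVWZmZ3d3d3d4iIiIiIiIiIiIiIiIiIiFVWZmZnd3d3d3d3d3d3d3d3d3iIiIiIiFVVZmZmd3d3d3d3d3d3d3d3d3d3d3d3eFVVZmZmZnd3d3d3d3d3d3d3d3d3d3d3d1VVVmZmZmZnd3d3d3d3d3d3d3d3d3d3d1VVVWZmZmZmZmZmZmZmZmZmZmZmZmZmZkVVVVVmZmZmZmZmZmZmZmZmZmZmZmZmZkRVVVVVZmZmZmZmZmZmZmZmZmZmZmZmZkRFVVVVVVVmZmZmZmZlVVVVVVVVVVVVVURERVVVVVVVVVVVVVVVVVVVVVVVVVVVVURERFVVVVVVVVVVVVVVVVVVVVVVVVVVVURERERFVVVVVVVVVVVVVVVVRERERERERDRERERERERFVVVVRERERERERERERERERA=="/>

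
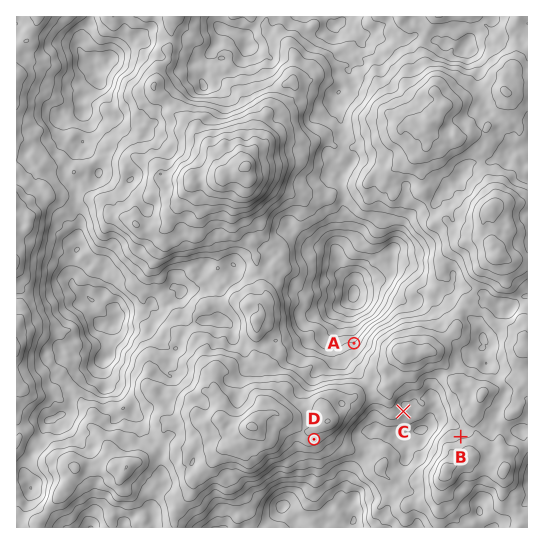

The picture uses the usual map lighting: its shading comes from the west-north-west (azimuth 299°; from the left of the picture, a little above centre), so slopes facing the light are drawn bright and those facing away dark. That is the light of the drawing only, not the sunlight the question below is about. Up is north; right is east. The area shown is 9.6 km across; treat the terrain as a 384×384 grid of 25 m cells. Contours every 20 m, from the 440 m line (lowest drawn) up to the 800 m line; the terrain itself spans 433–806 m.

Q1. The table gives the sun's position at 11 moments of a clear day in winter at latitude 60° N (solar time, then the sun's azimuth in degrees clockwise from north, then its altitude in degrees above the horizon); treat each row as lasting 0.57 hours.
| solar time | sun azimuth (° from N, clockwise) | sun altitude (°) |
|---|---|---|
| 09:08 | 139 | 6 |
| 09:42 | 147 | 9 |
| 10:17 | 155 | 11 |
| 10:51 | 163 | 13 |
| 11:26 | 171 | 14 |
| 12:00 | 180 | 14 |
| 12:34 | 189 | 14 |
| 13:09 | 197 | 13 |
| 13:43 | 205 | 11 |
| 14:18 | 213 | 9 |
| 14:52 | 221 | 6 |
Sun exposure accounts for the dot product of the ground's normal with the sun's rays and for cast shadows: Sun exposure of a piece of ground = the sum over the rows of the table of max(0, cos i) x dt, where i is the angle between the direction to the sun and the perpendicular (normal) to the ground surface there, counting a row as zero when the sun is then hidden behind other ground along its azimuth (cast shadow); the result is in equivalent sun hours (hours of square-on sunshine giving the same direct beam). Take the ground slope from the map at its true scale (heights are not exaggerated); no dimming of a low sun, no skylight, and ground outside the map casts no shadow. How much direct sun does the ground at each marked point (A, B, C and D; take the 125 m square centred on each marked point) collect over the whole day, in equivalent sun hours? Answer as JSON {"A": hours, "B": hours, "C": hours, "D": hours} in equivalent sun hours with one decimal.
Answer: {"A": 0.3, "B": 0.6, "C": 1.2, "D": 1.7}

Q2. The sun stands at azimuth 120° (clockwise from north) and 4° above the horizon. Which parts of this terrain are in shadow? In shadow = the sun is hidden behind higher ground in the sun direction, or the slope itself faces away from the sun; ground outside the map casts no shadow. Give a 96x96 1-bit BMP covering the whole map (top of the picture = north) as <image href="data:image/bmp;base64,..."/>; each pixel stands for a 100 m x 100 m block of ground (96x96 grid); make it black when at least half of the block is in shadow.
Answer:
<image width="96" height="96" href="data:image/bmp;base64,Qk2+BAAAAAAAAD4AAAAoAAAAYAAAAGAAAAABAAEAAAAAAIAEAAATCwAAEwsAAAIAAAAAAAAA////AAAAAABgA4A4AAAAAcEMABxwA4Z4AAAAAeAYABj4AYJ4AAAAA+AEAQD8AAB4AAAgA/MGAQB8AAB4AAAMB/OMAcB+AEAwAAAMB/scAeB/AGAcAAAAB/A+AOB/AAAeAAAAB/B+AGD/gIAPAAAAAAB+AAD/gAAfgAAAAID+AAD/gAAfwAAAAMH/AED/gdAewAAAACH/gGB/gfgeYAAAADP/wGA/w/wfcAAAAAP/4AA/774cMAAAAAf/mGA//4AdHgAAAA//+AA//wAfngAAAB//+EAf+kAPgAAAAD//+EEH+GDHgOAAAD//8AAH/HHDgPAAABD/8AAH/BPHPfADgAAfwCAB/AfvnfgDgAADwDAB/Mf///wDgAAD4DgAPv8/+fwHgAAD9BgAAf4/APwHgAAHhggAA/4f4P8H4AADzggAB/8f4f8H/hgDwwAAB/8/4f8H/hgBwSAAB///4H/H/9gBgHgAB/+/4AHn/8AAAPgAB///+AAGf/gAAfgAB/9//AADP/wAAPgAB////BACf/4AAPgAB////LAA//4AAfwAB///4MAA///IAfwAB///oEAB///YAf4AB///wvAB///wAf4AB//50/gD///wgf4AB///g/AD///5wDwAB//5g/gH////wD4AB//9w/gH////4D4AB/5/w+AH////4H4AB/4H5/AH////8CQAB7AH//AH///78AAAAAAH//AH///M8AAAAAAH//wB///8cAAAAAgAP/gA///8MAAAAAEAOPAAf//8OAAAAACAGPAAP//+fAAAAAAACPAAH//+fgAAAAAAAGAAD//+f4AAGBgAAAAAAD//f4AADBmAAAAAAA//34AADjwAAAAAAAf//4AAHhwAAAAAAAP//4AAHwAAAAAAAGP//gAAHwAAAAAAAED5/gAAH4xwAAAAAAB8/gAAH7jwAAAAAAB//gAAH/zwAAAAAAA3/wAAH3z4AAAAAAAD/4AAHz38AAAAAYAD/4AAH7++AAAAAYAD/8AAH//+AAAAAYAj/8AAH///GAAAB4Bj/8AAA///PAAAD8AD/+AAA////AAAD+AB/wAAI////oAAH/QAPgAAEf///+AAH/YAAAAAH////8AAD/YAAAAAD////8AAB+EAAAAAD////9AAA+AAAAAAD/////gAA+AAAAAAH/////gAB/wAAAAAf/////gAB/4AAAAAf/////AAD/4AAAAA//////AAH/4AAAAA//////wAH/0YAAAA//////4AP/+YAAAAf/////4AP//cAAAAf/+D//8Af//gAAAAf/6D//+Af//wAEAAf/+B//+AP//8AOAAf//B///AP//8AeAAP//B///gP//+A+AAP//A///wH//+D+AAP//Af//wH///f/AAH//gEP/wH/////AAH//AAP/wH//5//gAH//gAP/wH//x//wAP//wAv/gP//x//iAP//wAf/gf//w/9iAHgfgAf/wf/gAPsDABwHwAB2Af/gAADBABwBwAAACf8YAAHgAAwAwAAACf8MAAHw="/>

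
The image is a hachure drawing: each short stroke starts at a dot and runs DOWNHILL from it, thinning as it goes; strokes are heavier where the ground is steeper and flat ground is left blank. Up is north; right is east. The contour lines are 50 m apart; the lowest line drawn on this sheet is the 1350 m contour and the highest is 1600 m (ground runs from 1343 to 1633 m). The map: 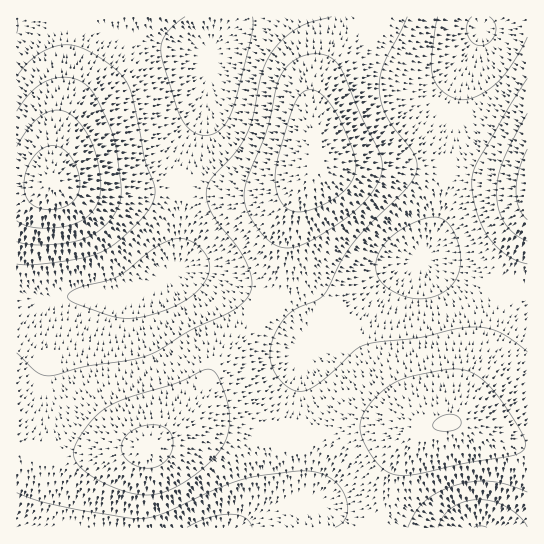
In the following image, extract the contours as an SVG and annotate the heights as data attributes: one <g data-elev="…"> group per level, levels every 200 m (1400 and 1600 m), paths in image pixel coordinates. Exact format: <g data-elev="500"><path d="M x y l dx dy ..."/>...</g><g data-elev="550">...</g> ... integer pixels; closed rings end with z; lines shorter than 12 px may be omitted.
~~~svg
<g data-elev="1400"><path d="M187 527l22-9 21-4 15 4 5 4 2 5"/><path d="M438 527l6-12 9-8 12-5 14-2 15 2 13 5 13 10 7 10"/><path d="M121 318l-14-3-32-12-6-4-1-4 3-4 9-4 27-6 11-5 35-27 17-9 9-2 8 2 8 4 8 7 6 11 0 11-6 12-10 10-15 10-21 8-20 5z"/><path d="M411 298l-17-6-13-11-4-6-1-6 2-14 9-14 16-13 23-10 8-1 7 1 9 8 8 16 3 17-3 15-7 12-10 8-15 4z"/><path d="M527 37l-16 29-16 18-10 8-11 5-9 3-8-1-8-3-8-6-6-8-3-8 0-17 6-40"/><path d="M17 18l1 8-1 7"/><path d="M252 17l1 9-2 13-20 74-5 10-6 7-7 4-8 2-13-5-10-12-6-14-15-50 0-10 4-10 8-9 12-9"/></g><g data-elev="1600"><path d="M41 209l13 0 12-3 8-6 5-9 0-13-4-15-9-12-9-5-10 0-9 6-8 10-5 12-1 12 2 11 6 8z"/></g>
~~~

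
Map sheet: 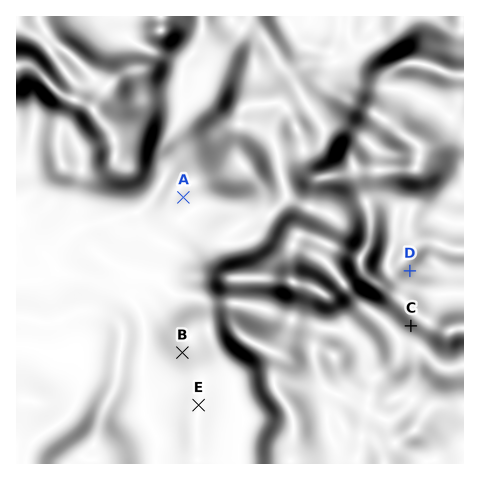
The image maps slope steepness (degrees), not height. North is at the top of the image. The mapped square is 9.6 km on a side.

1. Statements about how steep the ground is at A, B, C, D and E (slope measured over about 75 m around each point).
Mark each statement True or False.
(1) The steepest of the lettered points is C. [True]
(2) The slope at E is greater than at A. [False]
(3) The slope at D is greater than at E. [True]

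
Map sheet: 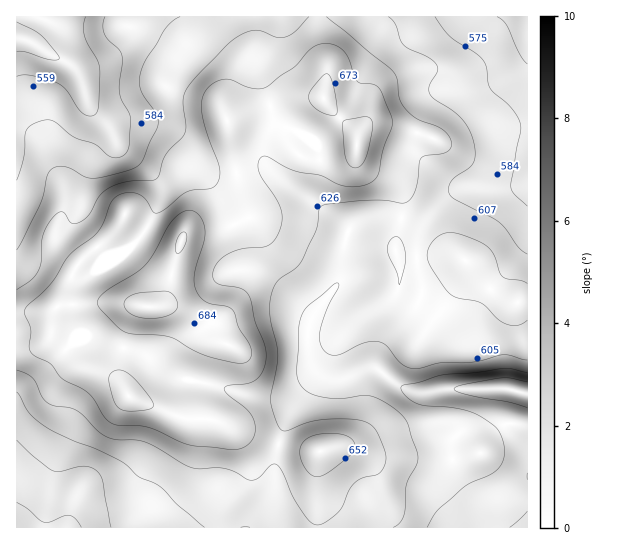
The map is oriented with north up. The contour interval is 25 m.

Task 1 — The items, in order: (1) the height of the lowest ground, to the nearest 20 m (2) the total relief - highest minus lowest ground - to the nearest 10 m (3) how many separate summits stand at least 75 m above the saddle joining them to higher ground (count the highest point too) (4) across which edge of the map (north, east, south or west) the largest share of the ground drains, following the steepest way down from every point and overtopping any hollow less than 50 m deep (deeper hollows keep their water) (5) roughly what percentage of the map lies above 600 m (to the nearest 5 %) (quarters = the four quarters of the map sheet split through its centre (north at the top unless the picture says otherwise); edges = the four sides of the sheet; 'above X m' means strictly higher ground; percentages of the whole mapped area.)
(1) The lowest point is down at roughly 520 m.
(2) Highest minus lowest: about 190 m of relief.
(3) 1 summit rises at least 75 m above its surroundings.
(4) The largest share of the runoff leaves by the eastern edge.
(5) About 70 % of the map lies above 600 m.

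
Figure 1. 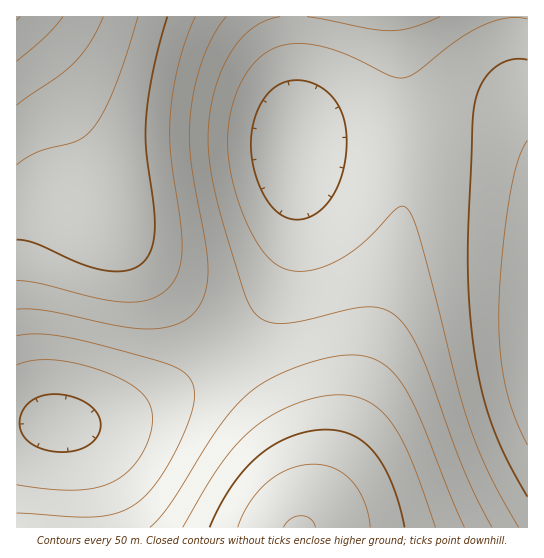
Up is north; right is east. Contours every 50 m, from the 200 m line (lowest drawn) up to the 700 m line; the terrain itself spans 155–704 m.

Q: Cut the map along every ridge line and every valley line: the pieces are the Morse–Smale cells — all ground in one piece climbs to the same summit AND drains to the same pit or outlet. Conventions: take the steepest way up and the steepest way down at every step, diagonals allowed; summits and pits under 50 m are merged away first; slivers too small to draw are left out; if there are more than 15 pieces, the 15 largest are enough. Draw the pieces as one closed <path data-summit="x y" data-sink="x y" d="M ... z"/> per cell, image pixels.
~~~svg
<path data-summit="17 17" data-sink="293 146" d="M395 16l-378 0-1 29 23 28 18 29 19 39 23 58 22 39 19 23 86 90 17-16 22-26 16-28 8-23 7-40 0-27-4-37 1-11 13-8 27-8 37-7 37-3-10-98z"/><path data-summit="299 527" data-sink="527 333" d="M473 116l-58 0-8 2 0 61-3 24-8 47-13 55-42 144-14 36-24 43 225-1 0-390-18-13z"/><path data-summit="17 17" data-sink="59 422" d="M17 45l-1 377 39-1 22 3 29-4 24-8 31-15 37-24 27-23-85-89-19-23-22-39-23-58-19-39-18-29z"/><path data-summit="299 527" data-sink="293 146" d="M406 117l-36 3-37 7-27 8-13 8-1 11 4 37 0 27-7 40-8 23-16 28-22 26-18 16 36 44 26 46 9 25 5 25 2 22-2 15 12-17 28-62 42-144 13-55 9-57z"/><path data-summit="299 527" data-sink="59 422" d="M226 352l-59 41-48 23-26 7-16 1-22-3-38 2-1 104 283 1 4-15-2-22-5-25-9-25-26-46z"/><path data-summit="17 17" data-sink="527 333" d="M527 16l-130 0 10 101 76 0 27 7 17 12z"/>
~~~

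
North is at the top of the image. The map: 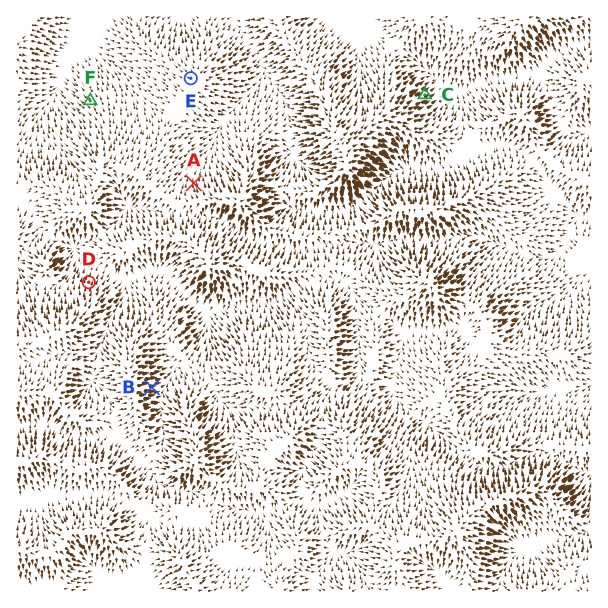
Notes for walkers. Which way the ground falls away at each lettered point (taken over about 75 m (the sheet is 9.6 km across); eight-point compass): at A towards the N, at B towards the E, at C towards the NE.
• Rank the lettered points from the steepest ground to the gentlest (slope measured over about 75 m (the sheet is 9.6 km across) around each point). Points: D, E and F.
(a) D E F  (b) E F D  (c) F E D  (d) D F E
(d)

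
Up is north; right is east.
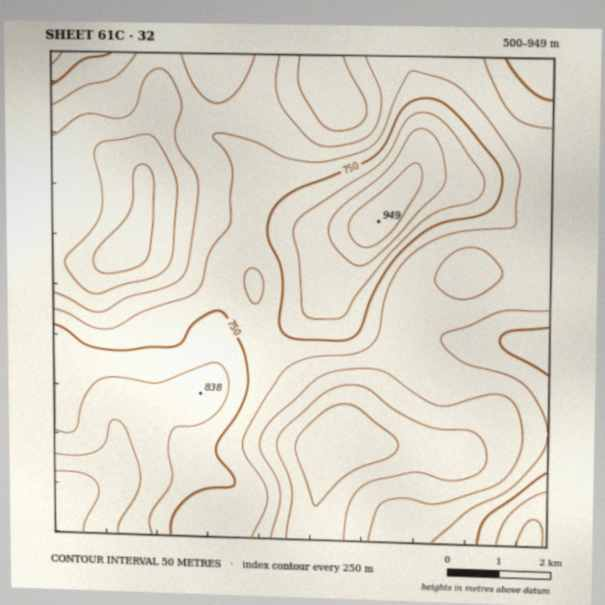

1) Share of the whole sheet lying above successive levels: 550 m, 96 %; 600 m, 86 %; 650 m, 72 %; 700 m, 49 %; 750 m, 29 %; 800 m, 16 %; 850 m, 6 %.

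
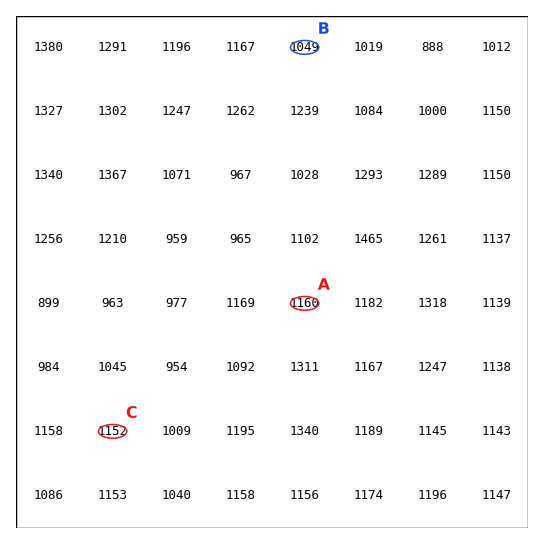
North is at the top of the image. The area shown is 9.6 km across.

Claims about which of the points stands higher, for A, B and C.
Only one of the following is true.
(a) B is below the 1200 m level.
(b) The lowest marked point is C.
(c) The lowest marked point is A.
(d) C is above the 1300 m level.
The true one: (a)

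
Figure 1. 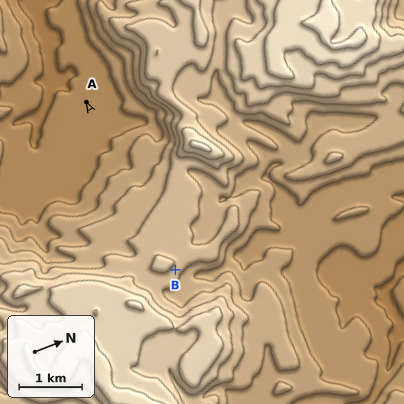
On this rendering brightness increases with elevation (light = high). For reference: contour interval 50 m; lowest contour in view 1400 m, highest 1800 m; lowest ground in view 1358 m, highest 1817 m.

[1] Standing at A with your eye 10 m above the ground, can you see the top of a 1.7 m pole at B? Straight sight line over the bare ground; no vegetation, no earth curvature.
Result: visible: false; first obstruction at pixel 125 174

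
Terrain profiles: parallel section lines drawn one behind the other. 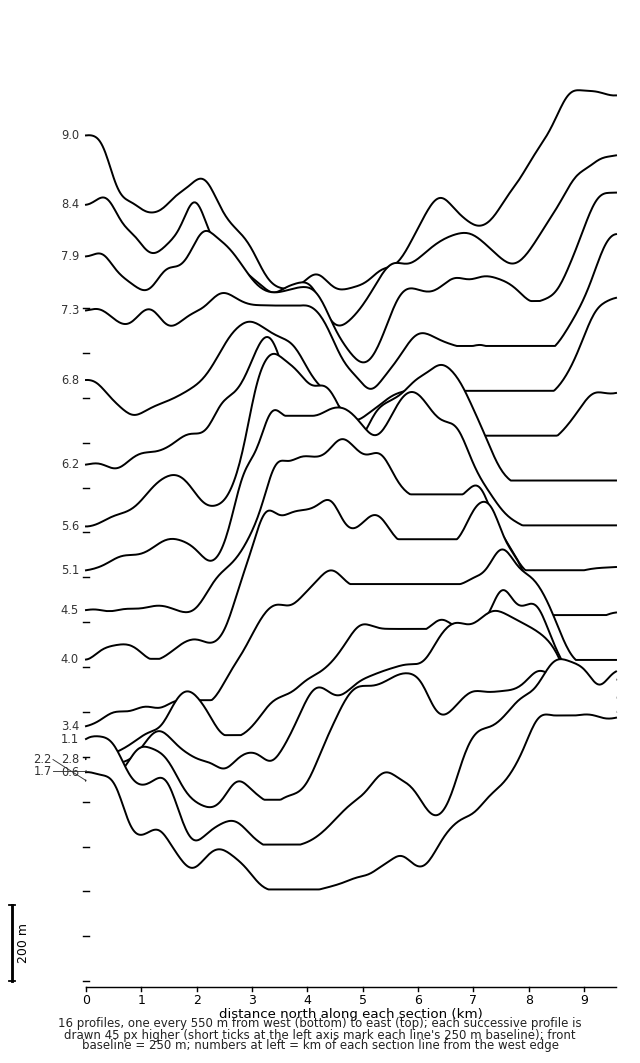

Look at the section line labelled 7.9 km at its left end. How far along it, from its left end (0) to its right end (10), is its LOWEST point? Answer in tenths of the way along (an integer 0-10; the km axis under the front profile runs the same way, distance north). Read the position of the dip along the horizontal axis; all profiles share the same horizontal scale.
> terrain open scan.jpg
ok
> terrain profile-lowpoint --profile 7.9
5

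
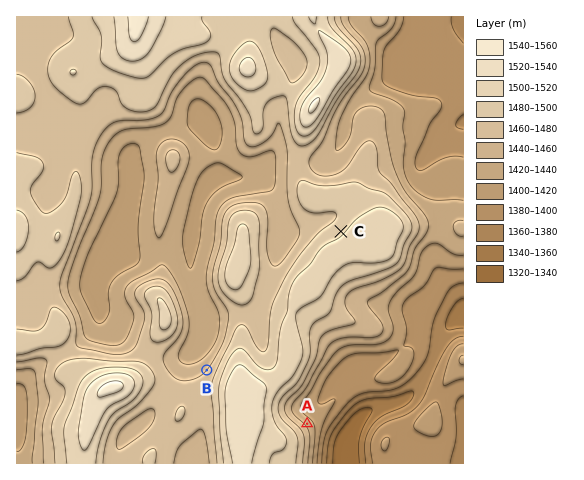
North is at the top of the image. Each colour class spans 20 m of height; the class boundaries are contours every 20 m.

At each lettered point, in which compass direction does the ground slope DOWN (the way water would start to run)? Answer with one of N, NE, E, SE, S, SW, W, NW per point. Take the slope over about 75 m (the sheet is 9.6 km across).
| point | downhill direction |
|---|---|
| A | NE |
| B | NW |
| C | NW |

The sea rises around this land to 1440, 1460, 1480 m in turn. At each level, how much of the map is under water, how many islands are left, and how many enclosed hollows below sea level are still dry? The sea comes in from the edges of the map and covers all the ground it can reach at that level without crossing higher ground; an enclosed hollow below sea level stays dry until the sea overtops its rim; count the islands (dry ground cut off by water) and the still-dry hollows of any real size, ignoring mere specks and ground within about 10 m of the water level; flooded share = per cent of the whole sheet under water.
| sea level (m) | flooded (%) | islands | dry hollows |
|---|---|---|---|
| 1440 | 23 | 0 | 1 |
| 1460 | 28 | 0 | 1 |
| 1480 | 68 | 2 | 0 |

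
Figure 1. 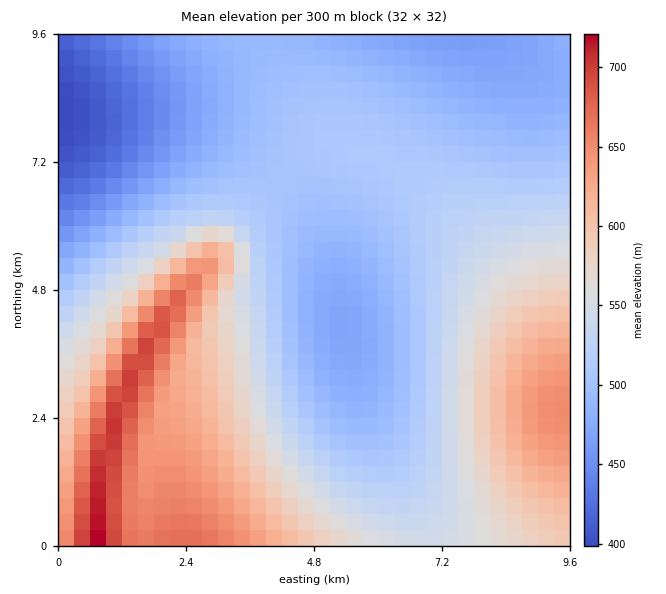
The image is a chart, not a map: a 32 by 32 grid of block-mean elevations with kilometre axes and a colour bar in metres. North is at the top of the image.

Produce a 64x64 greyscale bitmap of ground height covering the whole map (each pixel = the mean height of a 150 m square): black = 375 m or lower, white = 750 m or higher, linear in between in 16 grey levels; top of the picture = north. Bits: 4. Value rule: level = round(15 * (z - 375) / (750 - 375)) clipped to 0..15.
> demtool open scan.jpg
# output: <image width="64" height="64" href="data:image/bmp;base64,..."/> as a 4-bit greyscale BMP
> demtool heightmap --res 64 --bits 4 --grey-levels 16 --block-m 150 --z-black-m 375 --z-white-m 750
<image width="64" height="64" href="data:image/bmp;base64,Qk12CAAAAAAAAHYAAAAoAAAAQAAAAEAAAAABAAQAAAAAAAAIAAATCwAAEwsAABAAAAAAAAAAAAAAABEREQAiIiIAMzMzAERERABVVVUAZmZmAHd3dwCIiIgAmZmZAKqqqgC7u7sAzMzMAN3d3QDu7u4A////ALzN7t3LvMzMzMy7u7qqqZmYiIh3d3d3d3d3d4iIiImZu83u3Mu8zMzMy7u7qqqZmYiIh3d3d3d3d3d3iIiImZm7ze7cy7vMzMy7u7qqqZmYiId3d3d3d3d3d3eIiIiZmavN7tzLu7vMu7u7uqqZmYiId3d3d2Zmd3d3eIiIiZmZq83t3Mu7u7u7u7uqqZmYiId3d3ZmZmZnd3d4iIiZmZmrze3cy7u7u7u7uqqpmYiId3d2ZmZmZmZ3d3iIiZmZmavN3dzLu7u7u7uqqpmYiId3dmZmZmZmZnd3iIiZmZqqq8zd3Mu7u7u7u6qpmZiId3dmZmZmZmZmd3eIiJmZqqqrvN7cy7u7u7u6qqmZiId3dmZmZmZmZmZ3d4iJmZqqqqq83tzLu7u7u6qqmZiId3dmZmZlVWZmZnd3iImZqqqqmrzd3Mu7u7u6qqqZmIh3dmZmVVVVVmZmd3iImZqqqqqavN3dy7u7u7qqqZmIh3dmZmVVVVVVZmZ3eIiZmqqqu5q7zd3Lu7u7qqqpmYiHdmZlVVVVVVVmZnd4iJmqqru7mavN3cy7u7qqqpmYiHd2ZlVVVVVVVVZmd3iJmaqqu7uZq83dzLuqqqqqmZiId2ZmVVVVVVVVVmZ3eImZqqu7u5mrvN3cu6qqqqmZiId3ZmVVVVVVVVVWZnd4iZmqq7u7mZq83dy7qqqqqZmIh3ZmVVVVREVVVVZmd3iJmaqru7uJmrzd3MuqqqqpmYh3dmZVVURERFVVVmZ3eImZqqu7u4iaq83cy7qqqpmZiHd2ZVVURERERVVWZnd4iZmqq7u7iJmrzd3LuqqqmZiId2ZlVVRERERFVVZmd3iJmaqru7uIiavM3cy6qqqZmIh3ZmVVREREREVVVmZ3eImZqqu7u4iImrzd3LuqqpmYh3dmVVVERERERFVWZnd4iZmqqru7iIiavM3cy6qpmZiHd2ZVVEREREREVVVmd3iImZqqqrp4iImrzdzLuqmZiId2ZlVURERERERVVWZ3eIiZmqqqqneIiau83cy6qZmIh3ZmVVRERERERFVVZmd4iJmZqqqqd3iImrzdzLqpmYiHdmZVVEREREREVVVmZ3eIiZmaqqp3d4iaq83cu6mZiHd2ZVVERERERERVVWZnd4iJmZmqqmd3iImrzNzLqpiId3ZlVURERERERFVVZmd3iIiZmZmZZnd4iJq8zcu6mIh3dmVVREREREREVVVmZ3eIiImZmZlmZ3eImqvMzLqZiHdmZVVEREREREVVVWZnd3iIiJmZmWZmd3iJqrzMu6mId2ZlVURERERERVVVZmd3eIiIiZmZVmZ3d4iau8zLqYh3ZmVVRERERERFVVZmZnd3iIiIiIhVZmd3eImrvMuqmHdmZVVEREREREVVVmZmd3d4iIiIiFVWZnd3iJqry7qYh2ZlVUREREREVVVWZmZ3d3eIiIiIRVVmZnd4iaq7uqmHZmVVVERERERVVVZmZmd3d3eIiIhEVVZmZ3eImaq7qYdmVVVURERERVVVVmZmZ3d3d3d3iERFVWZmd3eJmqqph2ZVVVRERERVVVVWZmZmd3d3d3d3RERVVWZmd3iJmpiHZlVVVURERVVVVVZmZmZnd3d3d3c0REVVVmZmd3iJiHZmVVVVVVVVVVVVVmZmZmZnd3d3dzM0REVVVmZmd3h3ZmVVVVVVVVVVVVVWZmZmZmZmd3d3MzNERFVVZmZmZ2ZmZVVVVVVVVVVVVVZmZmZmZmZmZmczMzRERFVVZmZmZmZVVVVVVVVVVVVVZmZmZmZmZmZmZiIzMzRERVVVVmZmZVVVVVVVVVVVVVVmZmZmZmZmZmZmIiMzM0REVVVVVVVVVVVVVVVVVVVVVWZmZmZmZmZmZmYiIiMzNEREVVVVVVVVVVVVVVVVVVVVZmZmZmZmZmZmZiIiIjMzNEREVVVVVVVVVVVVVVVVVVVWZmZmZmVVVWZmIiIiIzMzRERFVVVVVVVVVVVVVVVVVVVVVVVVVVVVVVURIiIiMzM0RERFVVVVVVVVVVVVVVVVVVVVVVVVVVVVVRERIiIjMzNERERVVVVVVVVVVVVVVVVVVVVVVVVVVVVVERESIiIzM0REREVVVVVVVVVVVVVVVVVVVVVVVVVVVVURERIiIjMzNERERVVVVVVVVVVVVVVVVVVVVVVVVVVVVRERESIiIzMzREREVVVVVVVVVVVVVVVVVVVVVVVVVVVVERERIiIjMzNERERVVVVVVVVVVVVVVVVVVVVVVURERFUREREiIiMzM0RERFVVVVVVVVVVVVVVVVVVVVRERERERBERESIiIzMzREREVVVVVVVVVVVVVVVVVVVEREREREREERERIiIjMzNERERFVVVVVVVVVVVVVVVVREREREREREQRERIiIiMzM0REREVVVVVVVVVVVVVVVURERERERERERBEREiIiMzMzRERERVVVVVVVVVVVVVVEREREREREREREEREiIiIzMzRERERFVVVVVVVVVVVVREREREREREREREQREiIiIzMzNEREREVVVVVVVVVVVURERERERERERERERBESIiIjMzNEREREVVVVVVVVVVREREREREREREREREREESIiIjMzNERERERVVVVVVVVUREREREREREREREREREQSIiIjMzNERERERVVVVVVVRERERERERERERERERERERCIiIjMzNERERERVVVVVVEREREREREREQzMzNERERERE"/>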